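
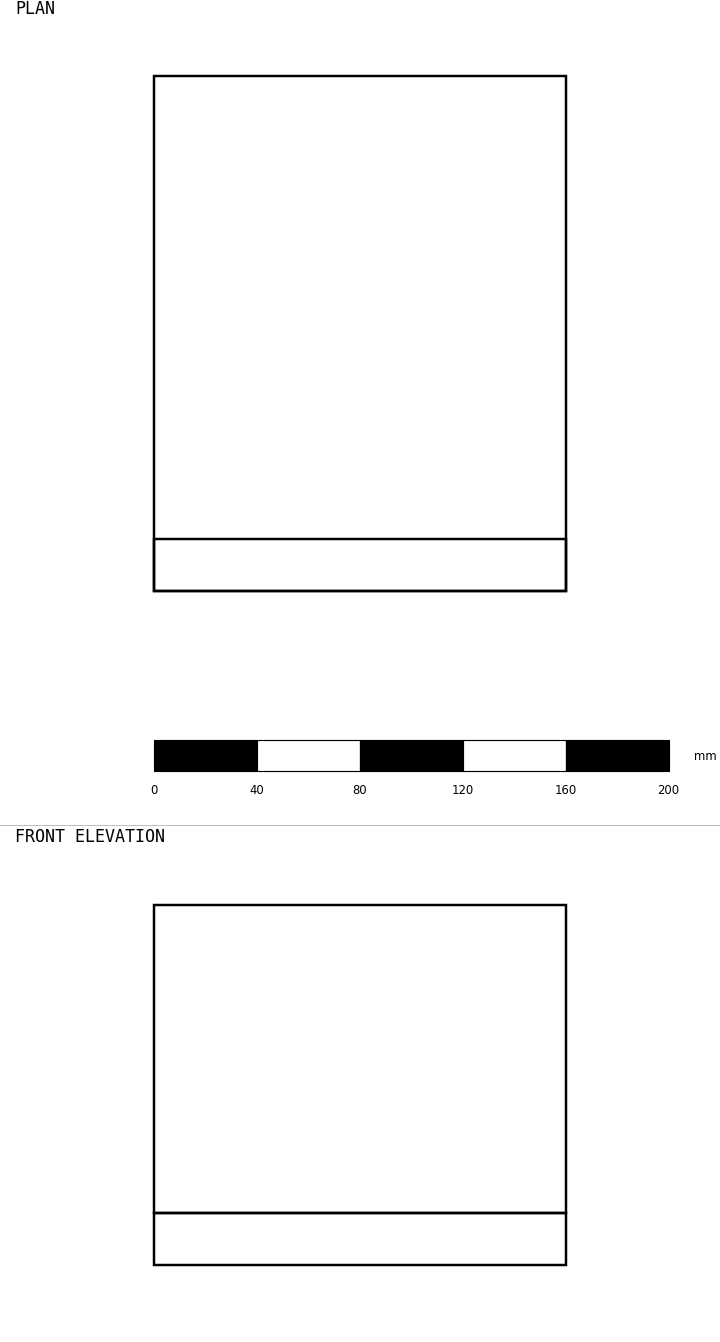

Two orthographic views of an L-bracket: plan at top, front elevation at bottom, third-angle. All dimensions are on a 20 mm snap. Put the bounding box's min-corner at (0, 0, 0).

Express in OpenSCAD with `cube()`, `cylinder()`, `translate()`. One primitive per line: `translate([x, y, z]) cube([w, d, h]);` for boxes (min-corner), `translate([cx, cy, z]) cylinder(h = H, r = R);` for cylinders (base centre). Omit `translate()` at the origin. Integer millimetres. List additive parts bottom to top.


cube([160, 200, 20]);
translate([0, 0, 20]) cube([160, 20, 120]);


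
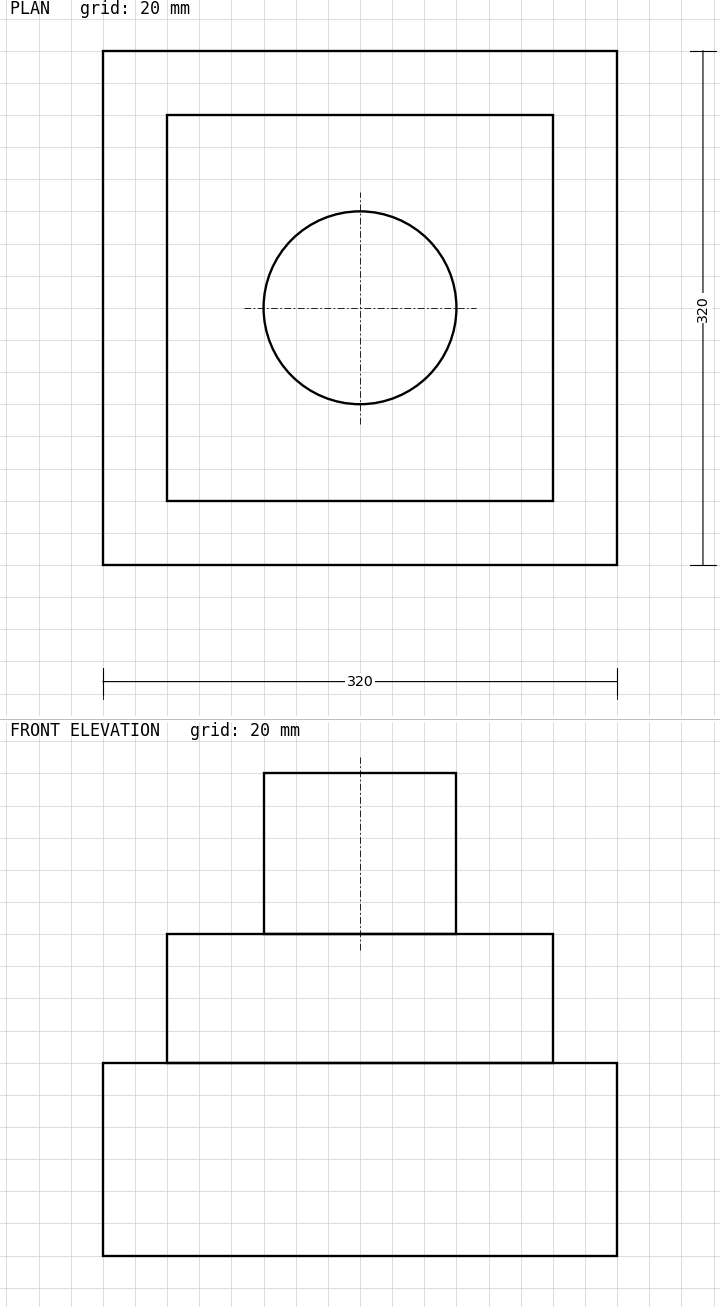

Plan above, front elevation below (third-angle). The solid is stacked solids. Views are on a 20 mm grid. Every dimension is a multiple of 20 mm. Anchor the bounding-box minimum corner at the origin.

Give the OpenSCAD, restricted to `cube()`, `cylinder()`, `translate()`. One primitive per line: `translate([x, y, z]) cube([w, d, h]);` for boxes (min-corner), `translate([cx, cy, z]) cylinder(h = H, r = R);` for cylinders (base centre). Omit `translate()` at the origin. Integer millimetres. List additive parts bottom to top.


cube([320, 320, 120]);
translate([40, 40, 120]) cube([240, 240, 80]);
translate([160, 160, 200]) cylinder(h = 100, r = 60);


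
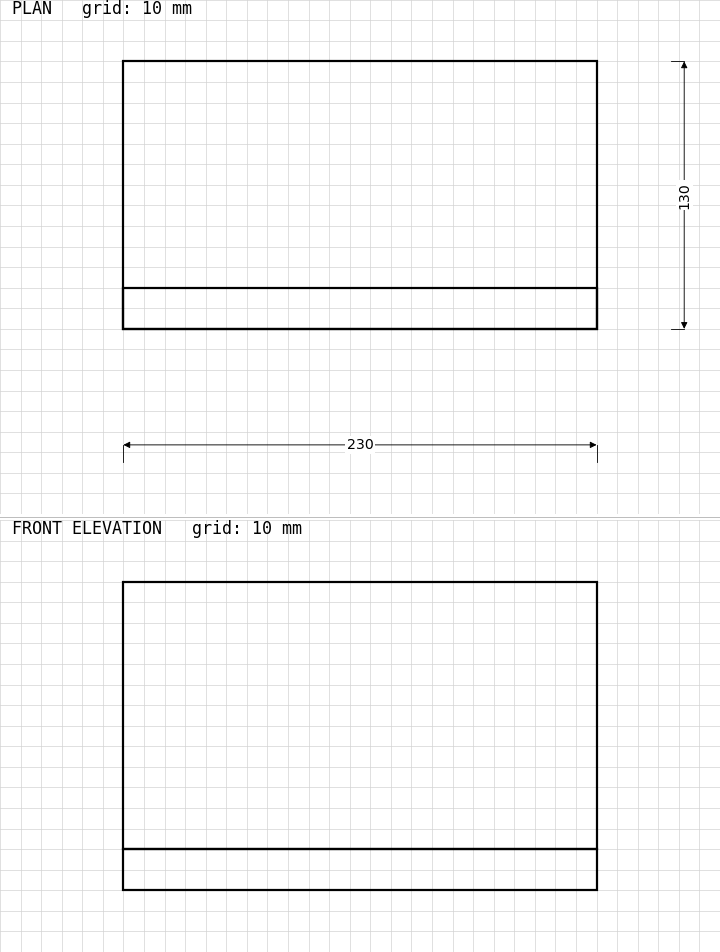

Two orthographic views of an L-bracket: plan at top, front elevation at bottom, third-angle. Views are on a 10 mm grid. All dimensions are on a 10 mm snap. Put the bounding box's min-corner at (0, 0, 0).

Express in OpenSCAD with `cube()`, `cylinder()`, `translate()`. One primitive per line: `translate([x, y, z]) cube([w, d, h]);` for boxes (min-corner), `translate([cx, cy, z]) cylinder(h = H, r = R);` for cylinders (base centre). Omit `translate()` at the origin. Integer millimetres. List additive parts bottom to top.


cube([230, 130, 20]);
translate([0, 0, 20]) cube([230, 20, 130]);


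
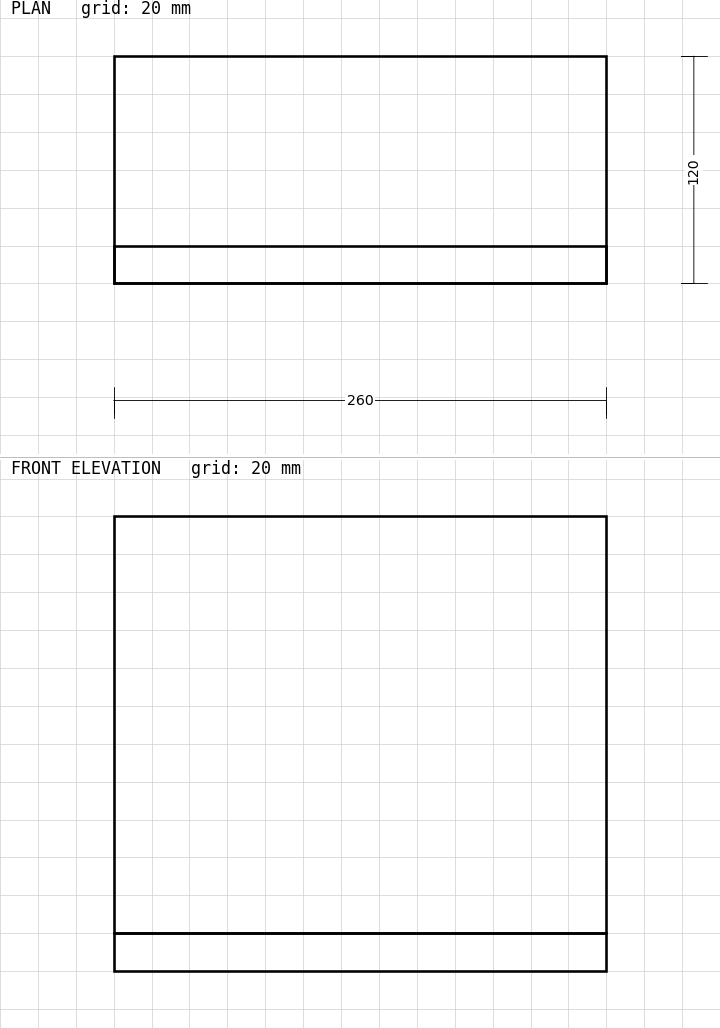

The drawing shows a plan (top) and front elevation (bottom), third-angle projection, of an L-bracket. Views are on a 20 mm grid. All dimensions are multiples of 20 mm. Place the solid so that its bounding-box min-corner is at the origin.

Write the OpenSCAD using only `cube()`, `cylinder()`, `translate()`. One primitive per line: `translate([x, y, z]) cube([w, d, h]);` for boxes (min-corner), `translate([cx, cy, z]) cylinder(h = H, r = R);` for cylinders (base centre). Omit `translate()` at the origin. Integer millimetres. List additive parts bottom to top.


cube([260, 120, 20]);
translate([0, 0, 20]) cube([260, 20, 220]);


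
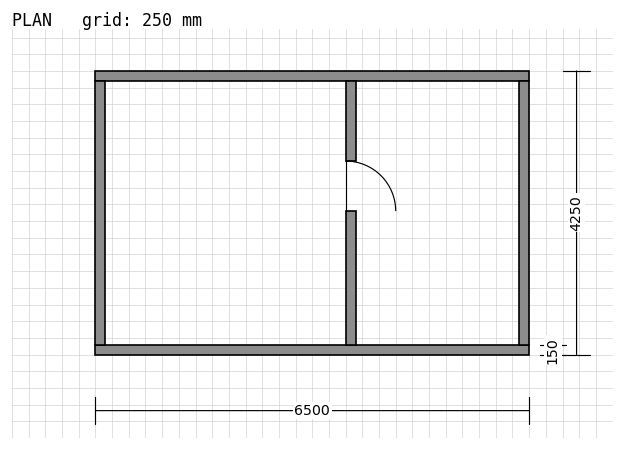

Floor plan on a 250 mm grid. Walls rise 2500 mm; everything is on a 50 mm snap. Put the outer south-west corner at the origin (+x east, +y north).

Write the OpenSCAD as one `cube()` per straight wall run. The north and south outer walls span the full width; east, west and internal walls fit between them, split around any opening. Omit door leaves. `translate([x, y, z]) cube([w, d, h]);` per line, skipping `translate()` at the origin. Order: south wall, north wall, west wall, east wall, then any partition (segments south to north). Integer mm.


cube([6500, 150, 2500]);
translate([0, 4100, 0]) cube([6500, 150, 2500]);
translate([0, 150, 0]) cube([150, 3950, 2500]);
translate([6350, 150, 0]) cube([150, 3950, 2500]);
translate([3750, 150, 0]) cube([150, 2000, 2500]);
translate([3750, 2900, 0]) cube([150, 1200, 2500]);


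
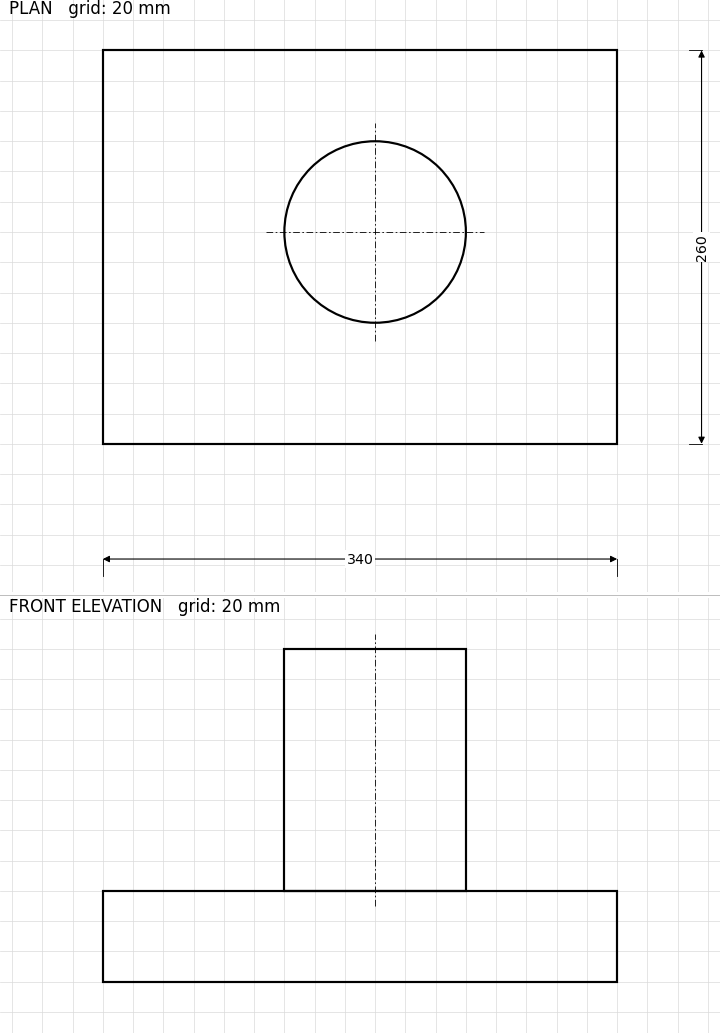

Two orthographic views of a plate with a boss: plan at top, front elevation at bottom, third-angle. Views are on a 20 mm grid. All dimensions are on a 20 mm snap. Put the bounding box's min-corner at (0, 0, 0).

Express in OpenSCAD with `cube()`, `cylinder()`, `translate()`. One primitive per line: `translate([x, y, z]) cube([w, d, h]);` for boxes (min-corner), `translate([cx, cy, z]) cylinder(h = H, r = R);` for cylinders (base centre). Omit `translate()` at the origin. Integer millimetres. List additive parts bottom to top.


cube([340, 260, 60]);
translate([180, 140, 60]) cylinder(h = 160, r = 60);


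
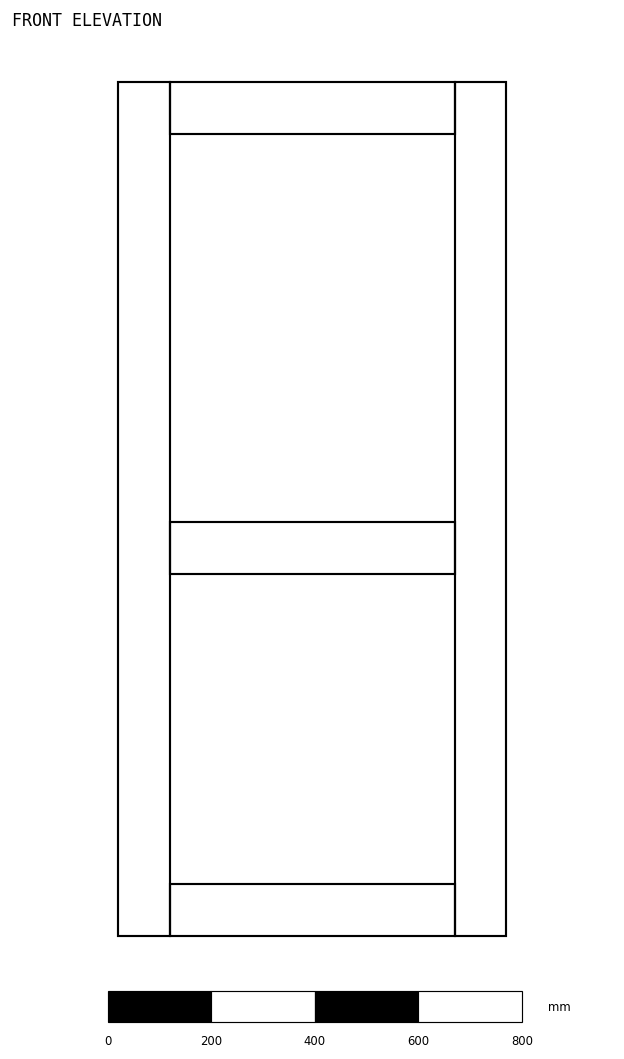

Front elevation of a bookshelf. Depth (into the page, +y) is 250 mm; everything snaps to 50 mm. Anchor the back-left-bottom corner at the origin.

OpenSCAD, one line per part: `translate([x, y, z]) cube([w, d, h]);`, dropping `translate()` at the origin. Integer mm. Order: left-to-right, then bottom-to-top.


cube([100, 250, 1650]);
translate([100, 0, 0]) cube([550, 250, 100]);
translate([100, 0, 700]) cube([550, 250, 100]);
translate([100, 0, 1550]) cube([550, 250, 100]);
translate([650, 0, 0]) cube([100, 250, 1650]);


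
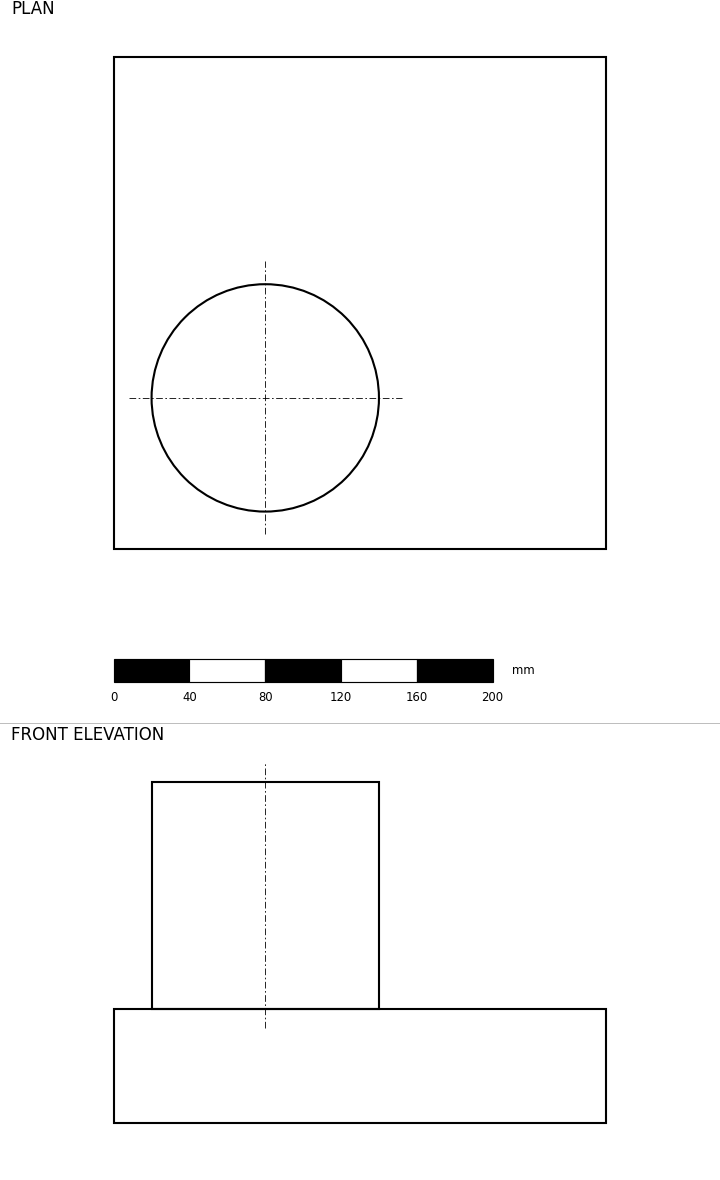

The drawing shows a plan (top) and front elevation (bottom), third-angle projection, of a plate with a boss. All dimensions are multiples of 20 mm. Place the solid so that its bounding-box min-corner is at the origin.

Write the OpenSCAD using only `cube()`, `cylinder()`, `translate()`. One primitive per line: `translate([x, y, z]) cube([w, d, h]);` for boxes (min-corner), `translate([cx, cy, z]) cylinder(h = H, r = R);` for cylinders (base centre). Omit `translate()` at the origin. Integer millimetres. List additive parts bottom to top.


cube([260, 260, 60]);
translate([80, 80, 60]) cylinder(h = 120, r = 60);


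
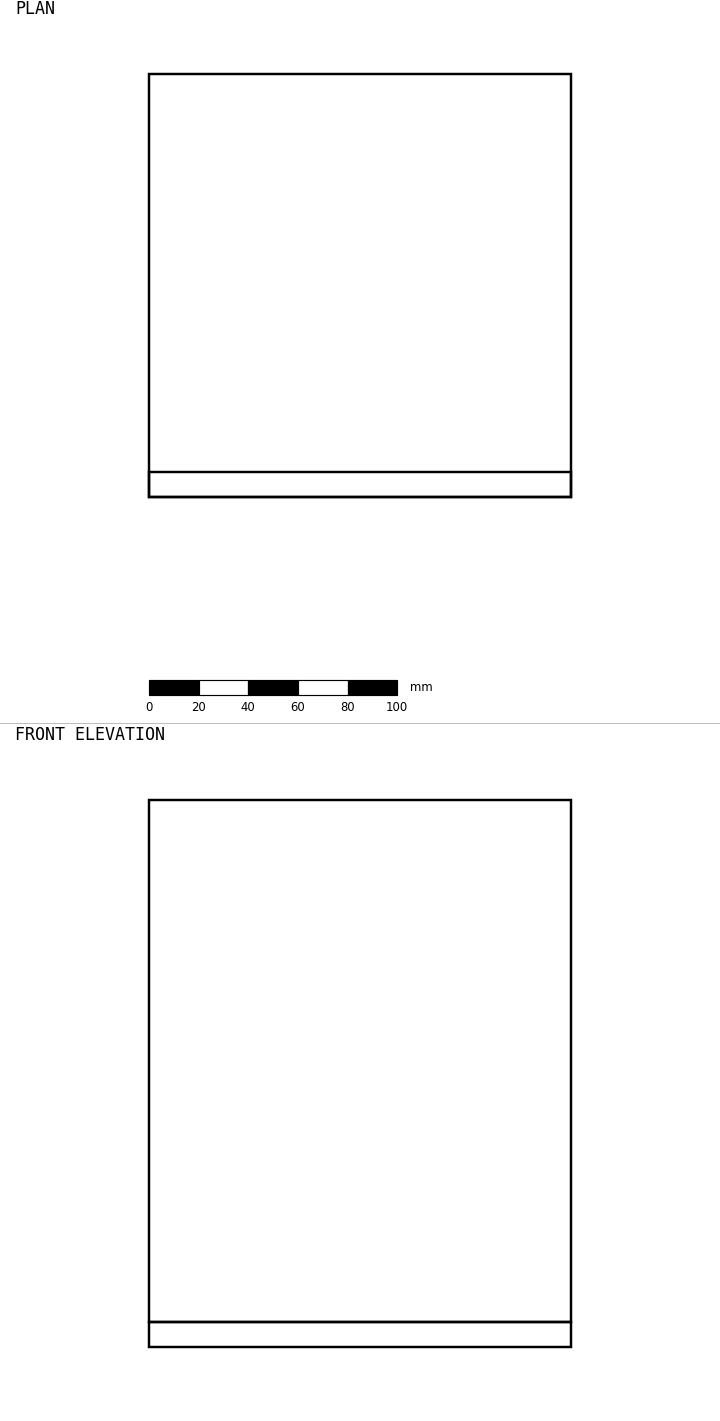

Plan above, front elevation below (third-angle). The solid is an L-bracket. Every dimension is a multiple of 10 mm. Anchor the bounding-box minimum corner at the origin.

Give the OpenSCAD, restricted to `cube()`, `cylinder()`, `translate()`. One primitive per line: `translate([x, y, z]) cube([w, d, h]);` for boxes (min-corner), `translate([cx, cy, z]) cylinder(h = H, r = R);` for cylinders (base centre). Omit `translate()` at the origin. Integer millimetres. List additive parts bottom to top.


cube([170, 170, 10]);
translate([0, 0, 10]) cube([170, 10, 210]);


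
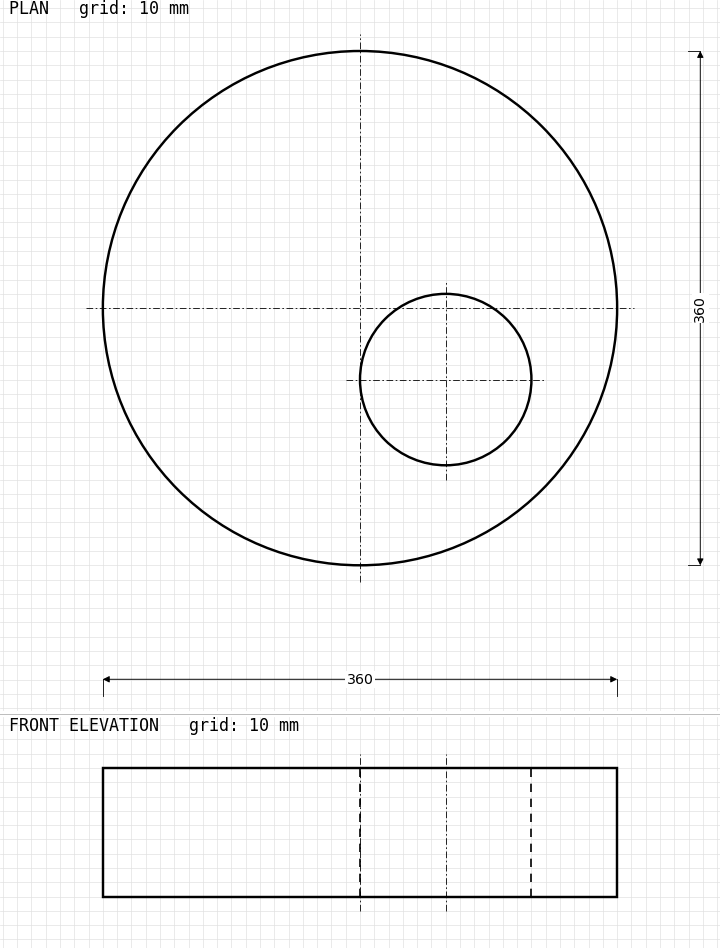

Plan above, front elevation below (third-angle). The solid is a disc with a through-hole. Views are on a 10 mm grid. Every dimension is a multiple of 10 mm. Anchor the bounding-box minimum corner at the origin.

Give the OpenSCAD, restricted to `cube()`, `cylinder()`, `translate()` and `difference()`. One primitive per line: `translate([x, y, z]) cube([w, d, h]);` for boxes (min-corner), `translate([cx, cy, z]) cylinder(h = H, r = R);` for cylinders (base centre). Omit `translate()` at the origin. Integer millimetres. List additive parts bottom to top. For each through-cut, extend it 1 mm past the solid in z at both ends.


difference() {
  translate([180, 180, 0]) cylinder(h = 90, r = 180);
  translate([240, 130, -1]) cylinder(h = 92, r = 60);
}


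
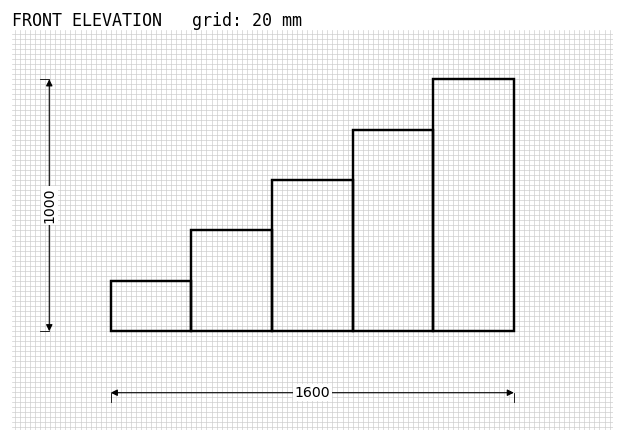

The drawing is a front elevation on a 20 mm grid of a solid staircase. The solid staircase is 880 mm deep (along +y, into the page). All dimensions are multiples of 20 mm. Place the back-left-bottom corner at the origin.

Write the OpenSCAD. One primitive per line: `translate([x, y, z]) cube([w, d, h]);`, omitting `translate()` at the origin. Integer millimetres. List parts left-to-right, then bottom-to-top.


cube([320, 880, 200]);
translate([320, 0, 0]) cube([320, 880, 400]);
translate([640, 0, 0]) cube([320, 880, 600]);
translate([960, 0, 0]) cube([320, 880, 800]);
translate([1280, 0, 0]) cube([320, 880, 1000]);


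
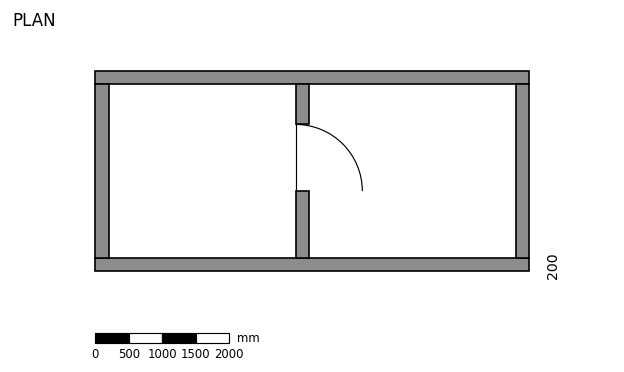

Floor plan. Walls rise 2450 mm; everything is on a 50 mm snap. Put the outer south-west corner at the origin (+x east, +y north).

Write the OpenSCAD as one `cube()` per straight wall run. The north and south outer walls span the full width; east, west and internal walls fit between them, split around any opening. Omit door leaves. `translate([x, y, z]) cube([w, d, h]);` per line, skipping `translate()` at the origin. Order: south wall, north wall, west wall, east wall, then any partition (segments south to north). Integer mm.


cube([6500, 200, 2450]);
translate([0, 2800, 0]) cube([6500, 200, 2450]);
translate([0, 200, 0]) cube([200, 2600, 2450]);
translate([6300, 200, 0]) cube([200, 2600, 2450]);
translate([3000, 200, 0]) cube([200, 1000, 2450]);
translate([3000, 2200, 0]) cube([200, 600, 2450]);


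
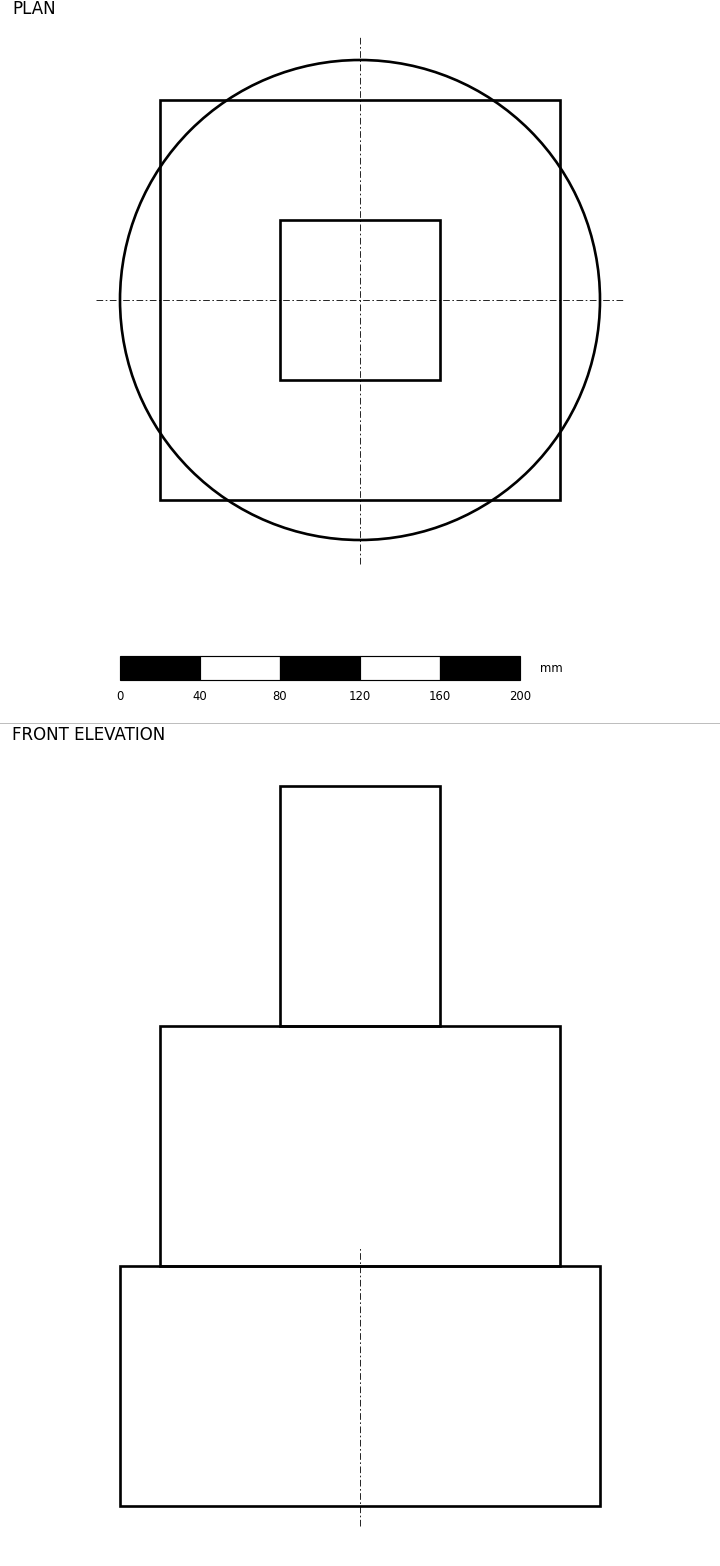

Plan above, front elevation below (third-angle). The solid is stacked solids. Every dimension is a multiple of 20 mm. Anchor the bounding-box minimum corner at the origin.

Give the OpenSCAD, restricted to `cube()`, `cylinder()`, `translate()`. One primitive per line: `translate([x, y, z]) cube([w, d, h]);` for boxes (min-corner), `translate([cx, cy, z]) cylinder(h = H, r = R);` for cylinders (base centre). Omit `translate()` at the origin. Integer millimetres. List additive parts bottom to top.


translate([120, 120, 0]) cylinder(h = 120, r = 120);
translate([20, 20, 120]) cube([200, 200, 120]);
translate([80, 80, 240]) cube([80, 80, 120]);


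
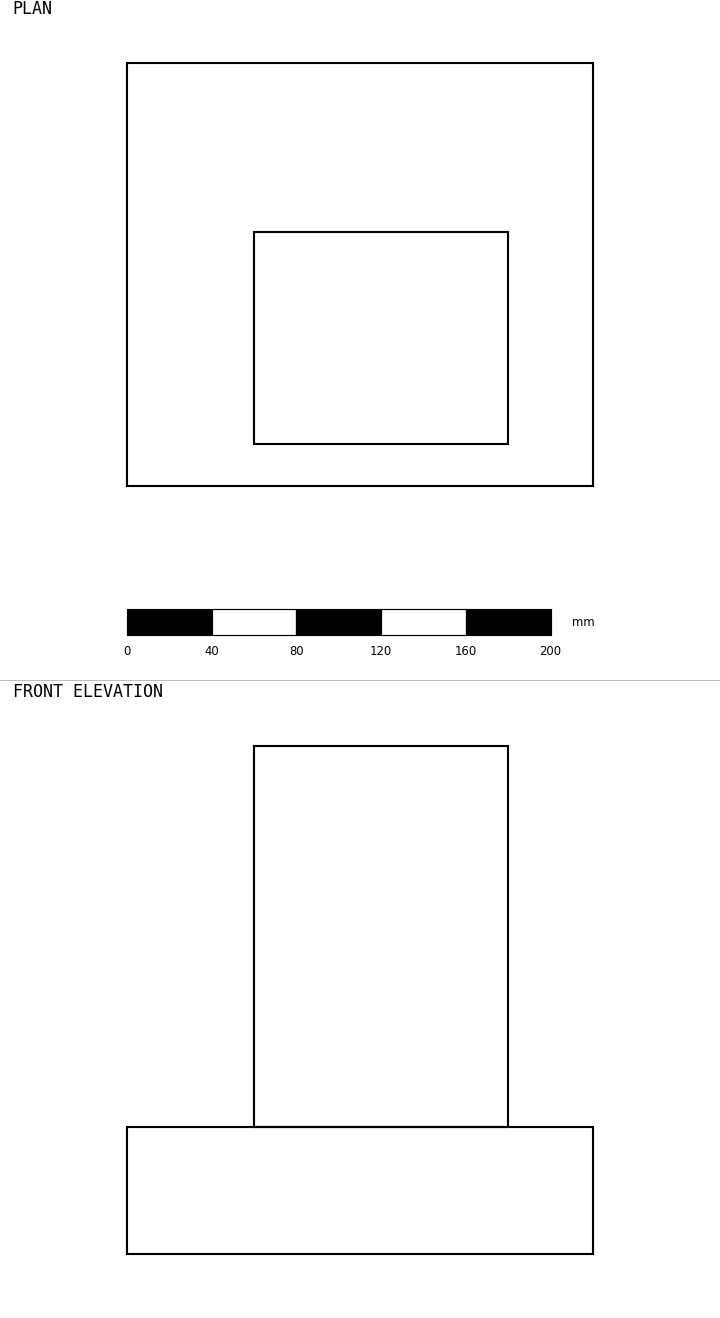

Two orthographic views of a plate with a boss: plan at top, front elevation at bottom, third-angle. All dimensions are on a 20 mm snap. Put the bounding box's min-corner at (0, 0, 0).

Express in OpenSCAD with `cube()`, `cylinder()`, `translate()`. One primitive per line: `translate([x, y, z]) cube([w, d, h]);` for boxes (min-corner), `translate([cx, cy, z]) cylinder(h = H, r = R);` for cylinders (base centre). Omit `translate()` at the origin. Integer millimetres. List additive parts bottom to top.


cube([220, 200, 60]);
translate([60, 20, 60]) cube([120, 100, 180]);


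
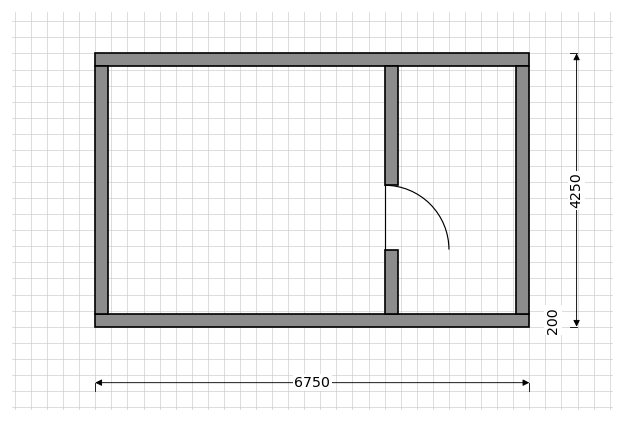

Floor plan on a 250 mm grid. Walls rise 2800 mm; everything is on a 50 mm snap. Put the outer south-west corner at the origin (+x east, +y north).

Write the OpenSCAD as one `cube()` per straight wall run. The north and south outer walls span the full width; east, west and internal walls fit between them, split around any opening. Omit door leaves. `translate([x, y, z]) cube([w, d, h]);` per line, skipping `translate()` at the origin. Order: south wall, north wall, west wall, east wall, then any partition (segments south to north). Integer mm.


cube([6750, 200, 2800]);
translate([0, 4050, 0]) cube([6750, 200, 2800]);
translate([0, 200, 0]) cube([200, 3850, 2800]);
translate([6550, 200, 0]) cube([200, 3850, 2800]);
translate([4500, 200, 0]) cube([200, 1000, 2800]);
translate([4500, 2200, 0]) cube([200, 1850, 2800]);


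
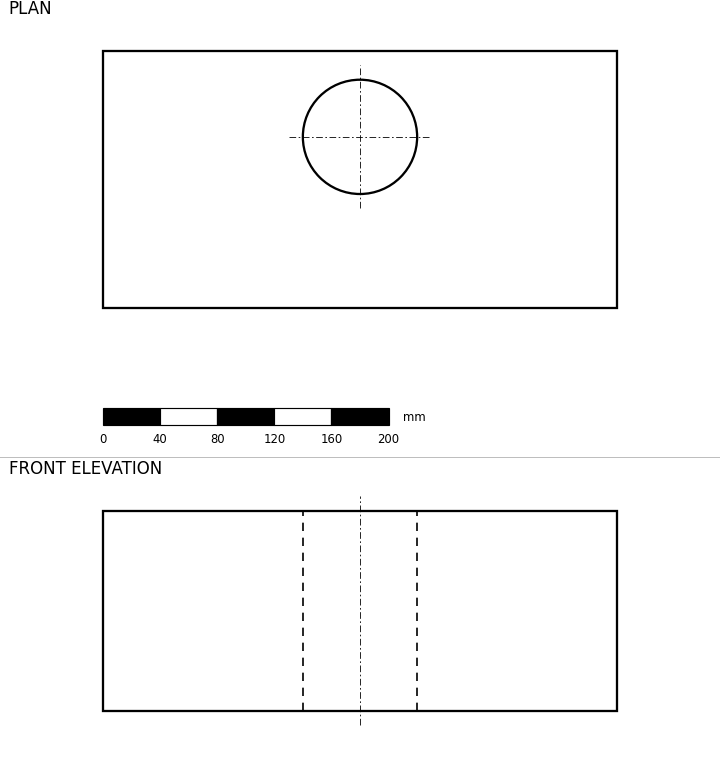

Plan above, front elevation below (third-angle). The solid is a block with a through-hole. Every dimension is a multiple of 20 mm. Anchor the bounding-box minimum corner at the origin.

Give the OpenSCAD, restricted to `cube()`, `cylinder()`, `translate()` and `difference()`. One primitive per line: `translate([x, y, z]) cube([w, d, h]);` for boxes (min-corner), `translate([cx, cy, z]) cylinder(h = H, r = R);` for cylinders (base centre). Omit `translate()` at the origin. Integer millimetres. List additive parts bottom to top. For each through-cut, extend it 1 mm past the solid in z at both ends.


difference() {
  cube([360, 180, 140]);
  translate([180, 120, -1]) cylinder(h = 142, r = 40);
}


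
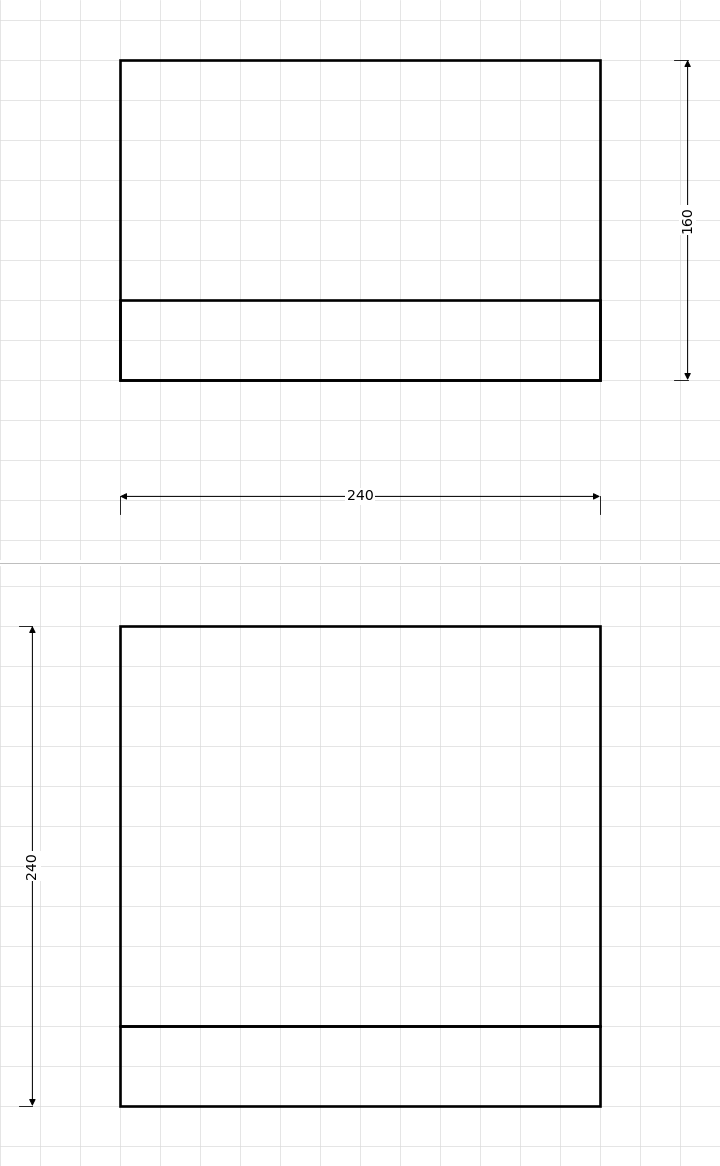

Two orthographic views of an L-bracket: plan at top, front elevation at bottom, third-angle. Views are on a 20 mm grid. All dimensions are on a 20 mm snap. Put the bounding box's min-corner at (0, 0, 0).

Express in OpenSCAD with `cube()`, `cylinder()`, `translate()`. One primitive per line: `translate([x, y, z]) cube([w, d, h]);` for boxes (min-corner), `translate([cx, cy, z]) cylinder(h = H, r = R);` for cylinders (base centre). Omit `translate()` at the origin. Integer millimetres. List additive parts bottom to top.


cube([240, 160, 40]);
translate([0, 0, 40]) cube([240, 40, 200]);


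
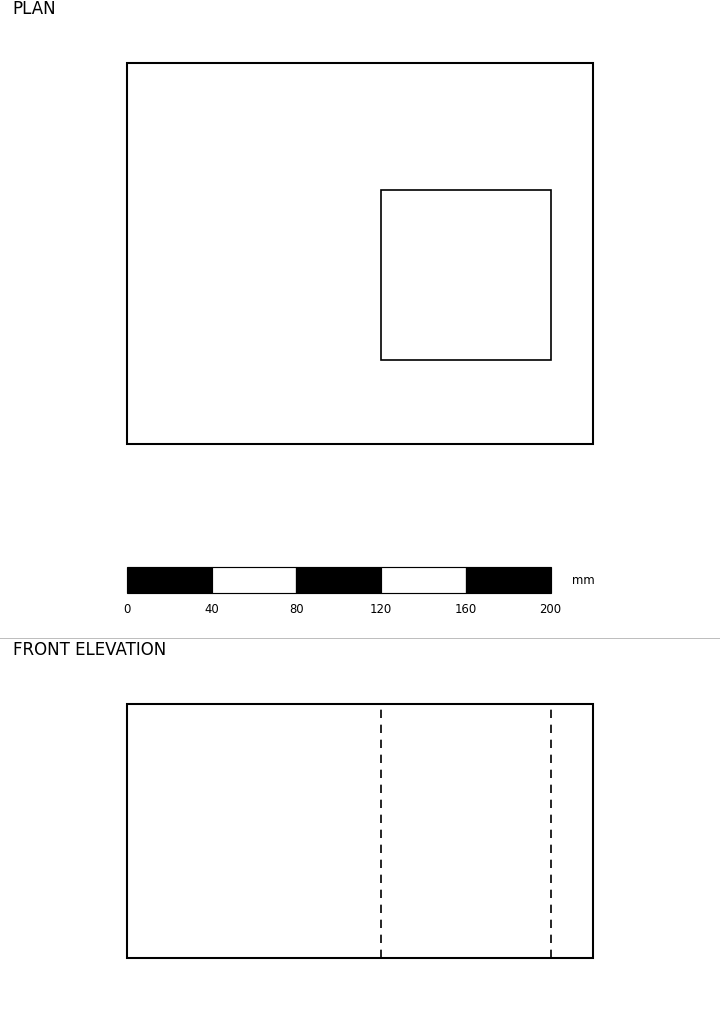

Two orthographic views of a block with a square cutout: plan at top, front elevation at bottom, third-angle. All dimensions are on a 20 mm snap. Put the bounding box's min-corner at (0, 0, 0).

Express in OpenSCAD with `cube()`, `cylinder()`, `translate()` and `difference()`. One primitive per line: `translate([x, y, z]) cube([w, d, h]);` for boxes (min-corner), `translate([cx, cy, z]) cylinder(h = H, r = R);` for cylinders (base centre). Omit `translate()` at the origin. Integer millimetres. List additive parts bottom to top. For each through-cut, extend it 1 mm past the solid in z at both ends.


difference() {
  cube([220, 180, 120]);
  translate([120, 40, -1]) cube([80, 80, 122]);
}


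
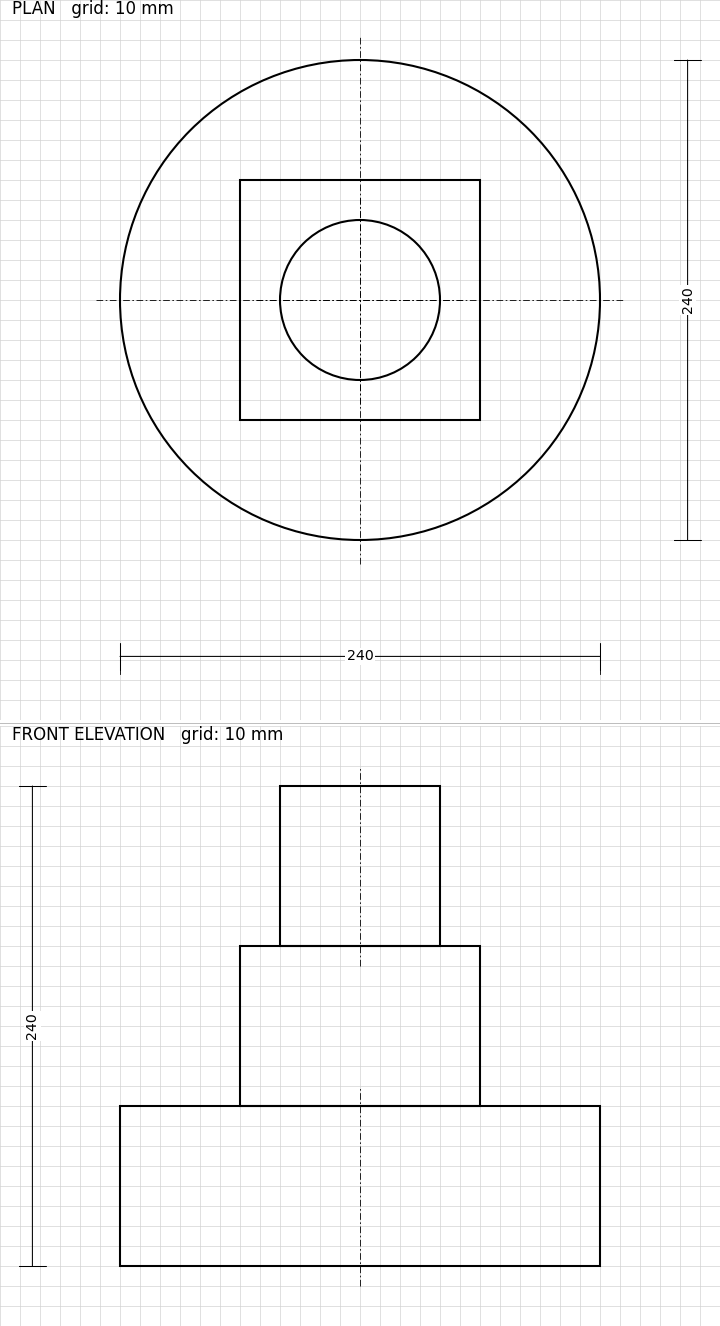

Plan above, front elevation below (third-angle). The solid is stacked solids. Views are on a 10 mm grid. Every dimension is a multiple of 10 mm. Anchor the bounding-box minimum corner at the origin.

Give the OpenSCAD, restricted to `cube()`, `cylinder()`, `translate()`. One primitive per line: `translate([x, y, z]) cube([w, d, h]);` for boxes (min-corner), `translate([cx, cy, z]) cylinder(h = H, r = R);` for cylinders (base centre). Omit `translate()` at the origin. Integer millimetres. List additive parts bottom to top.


translate([120, 120, 0]) cylinder(h = 80, r = 120);
translate([60, 60, 80]) cube([120, 120, 80]);
translate([120, 120, 160]) cylinder(h = 80, r = 40);


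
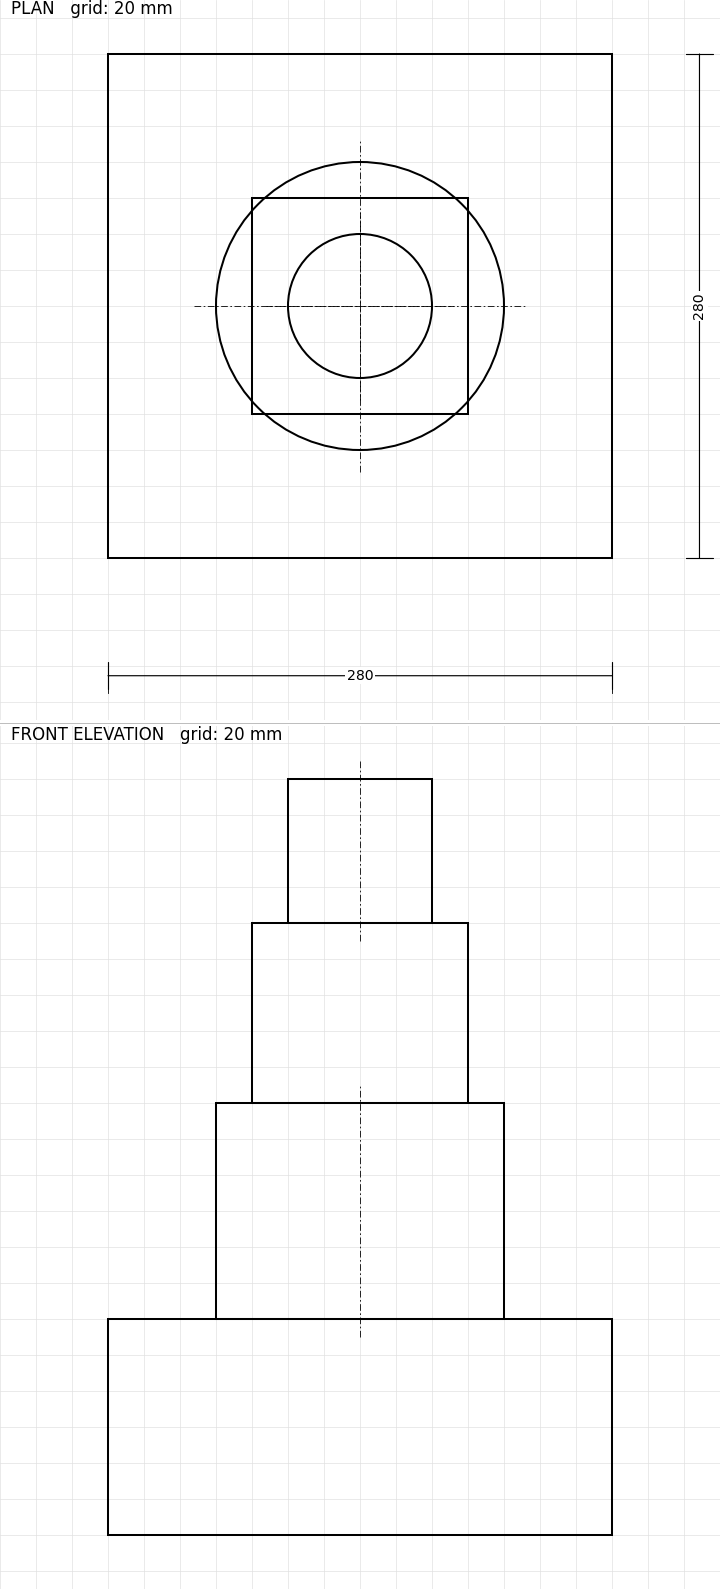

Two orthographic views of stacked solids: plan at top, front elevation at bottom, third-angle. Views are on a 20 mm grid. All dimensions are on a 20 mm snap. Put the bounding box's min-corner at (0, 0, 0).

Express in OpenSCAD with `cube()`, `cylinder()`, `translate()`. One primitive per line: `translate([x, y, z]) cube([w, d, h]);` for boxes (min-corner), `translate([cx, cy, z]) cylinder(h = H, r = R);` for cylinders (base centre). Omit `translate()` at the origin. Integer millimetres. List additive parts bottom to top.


cube([280, 280, 120]);
translate([140, 140, 120]) cylinder(h = 120, r = 80);
translate([80, 80, 240]) cube([120, 120, 100]);
translate([140, 140, 340]) cylinder(h = 80, r = 40);


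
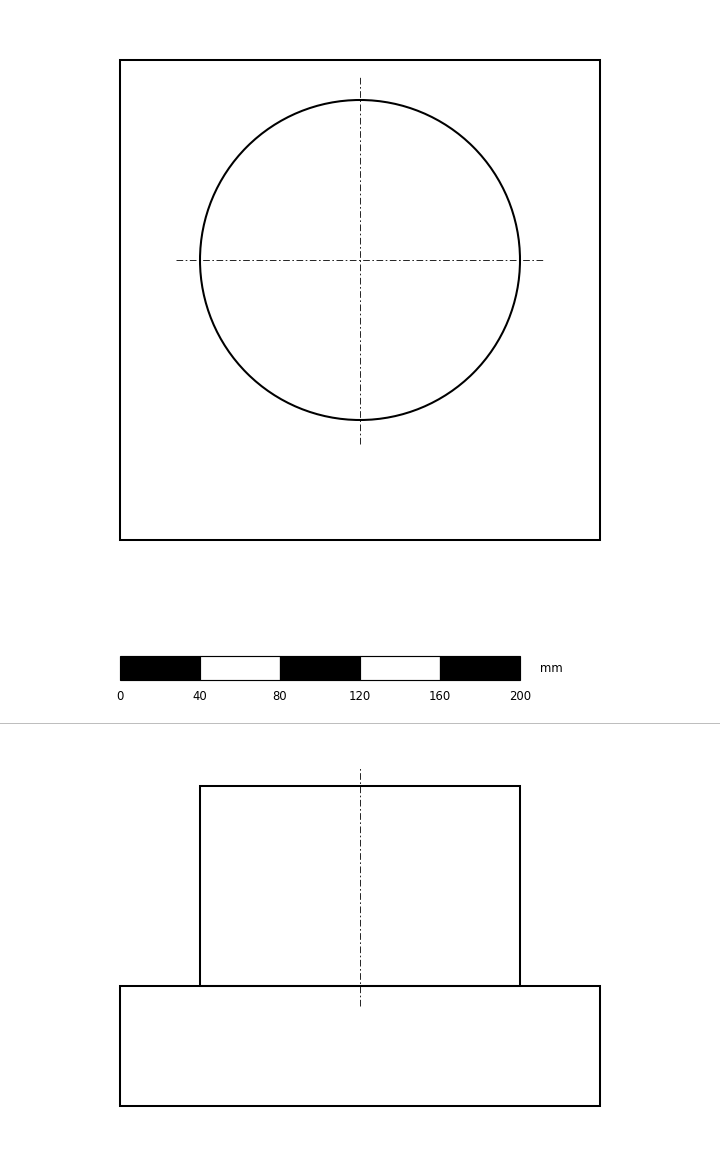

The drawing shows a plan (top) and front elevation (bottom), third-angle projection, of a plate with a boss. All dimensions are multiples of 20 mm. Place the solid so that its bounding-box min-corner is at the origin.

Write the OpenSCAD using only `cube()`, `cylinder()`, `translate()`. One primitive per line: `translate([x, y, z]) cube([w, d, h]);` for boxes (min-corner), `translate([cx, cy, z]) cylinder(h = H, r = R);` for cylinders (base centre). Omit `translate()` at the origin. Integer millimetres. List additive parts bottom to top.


cube([240, 240, 60]);
translate([120, 140, 60]) cylinder(h = 100, r = 80);


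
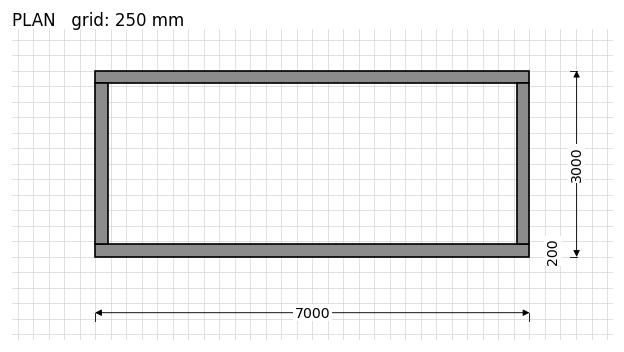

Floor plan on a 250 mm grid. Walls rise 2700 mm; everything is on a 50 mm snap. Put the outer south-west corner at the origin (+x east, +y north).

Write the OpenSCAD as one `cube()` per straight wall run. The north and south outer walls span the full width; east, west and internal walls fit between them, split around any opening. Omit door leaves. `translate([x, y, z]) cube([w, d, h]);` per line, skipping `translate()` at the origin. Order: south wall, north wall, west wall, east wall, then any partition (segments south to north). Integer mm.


cube([7000, 200, 2700]);
translate([0, 2800, 0]) cube([7000, 200, 2700]);
translate([0, 200, 0]) cube([200, 2600, 2700]);
translate([6800, 200, 0]) cube([200, 2600, 2700]);


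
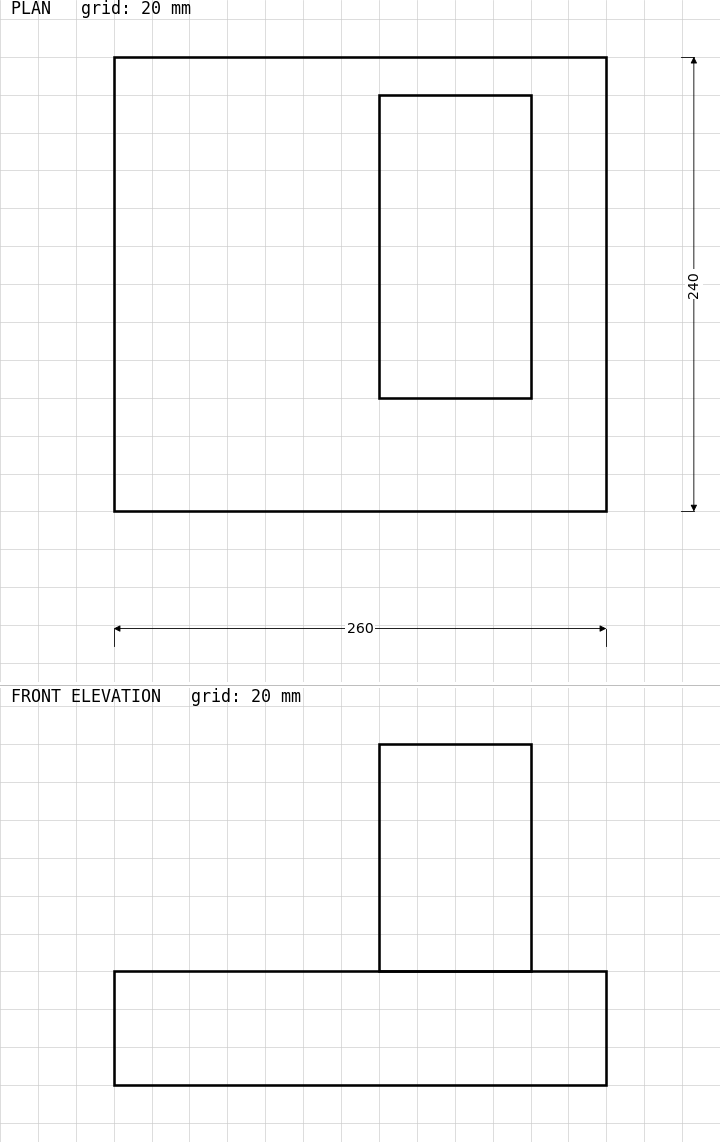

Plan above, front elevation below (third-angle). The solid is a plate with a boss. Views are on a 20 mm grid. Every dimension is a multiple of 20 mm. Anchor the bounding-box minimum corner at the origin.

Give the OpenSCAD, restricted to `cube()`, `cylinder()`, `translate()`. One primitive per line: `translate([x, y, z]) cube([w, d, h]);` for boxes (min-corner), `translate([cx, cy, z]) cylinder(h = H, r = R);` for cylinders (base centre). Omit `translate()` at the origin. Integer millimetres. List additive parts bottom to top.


cube([260, 240, 60]);
translate([140, 60, 60]) cube([80, 160, 120]);


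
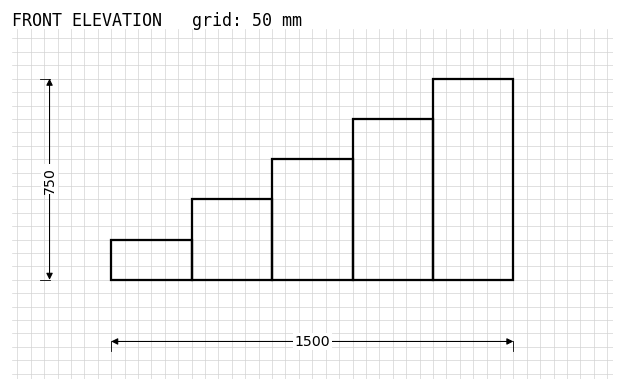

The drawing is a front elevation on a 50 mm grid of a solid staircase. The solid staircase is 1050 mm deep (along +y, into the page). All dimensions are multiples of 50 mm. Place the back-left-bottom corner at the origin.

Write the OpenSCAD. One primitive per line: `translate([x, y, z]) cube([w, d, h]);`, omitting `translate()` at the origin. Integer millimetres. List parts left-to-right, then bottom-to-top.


cube([300, 1050, 150]);
translate([300, 0, 0]) cube([300, 1050, 300]);
translate([600, 0, 0]) cube([300, 1050, 450]);
translate([900, 0, 0]) cube([300, 1050, 600]);
translate([1200, 0, 0]) cube([300, 1050, 750]);


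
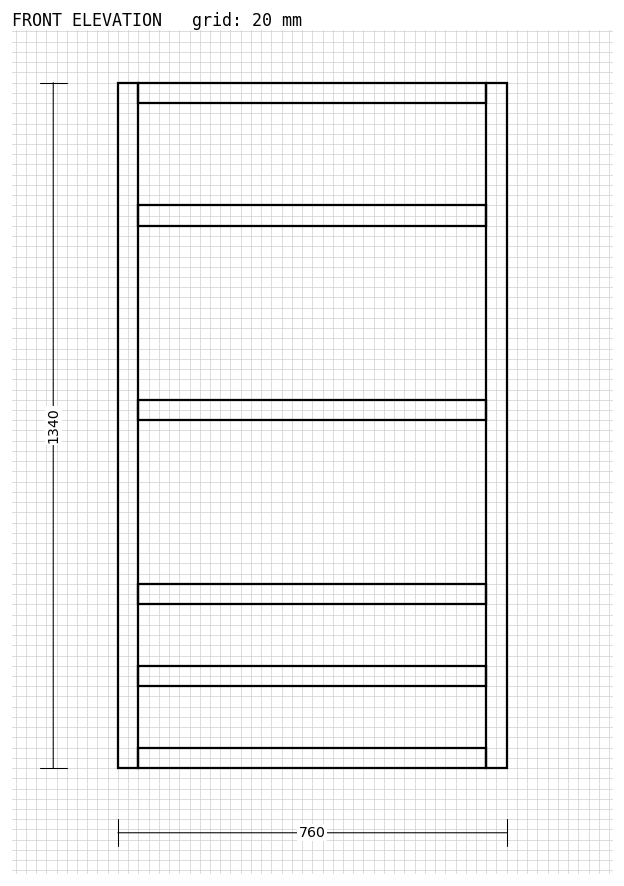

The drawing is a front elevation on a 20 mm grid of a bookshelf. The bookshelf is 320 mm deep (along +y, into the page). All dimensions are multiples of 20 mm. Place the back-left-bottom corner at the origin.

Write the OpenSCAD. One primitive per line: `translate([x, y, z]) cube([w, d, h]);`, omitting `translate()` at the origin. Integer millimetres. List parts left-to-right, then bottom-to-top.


cube([40, 320, 1340]);
translate([40, 0, 0]) cube([680, 320, 40]);
translate([40, 0, 160]) cube([680, 320, 40]);
translate([40, 0, 320]) cube([680, 320, 40]);
translate([40, 0, 680]) cube([680, 320, 40]);
translate([40, 0, 1060]) cube([680, 320, 40]);
translate([40, 0, 1300]) cube([680, 320, 40]);
translate([720, 0, 0]) cube([40, 320, 1340]);


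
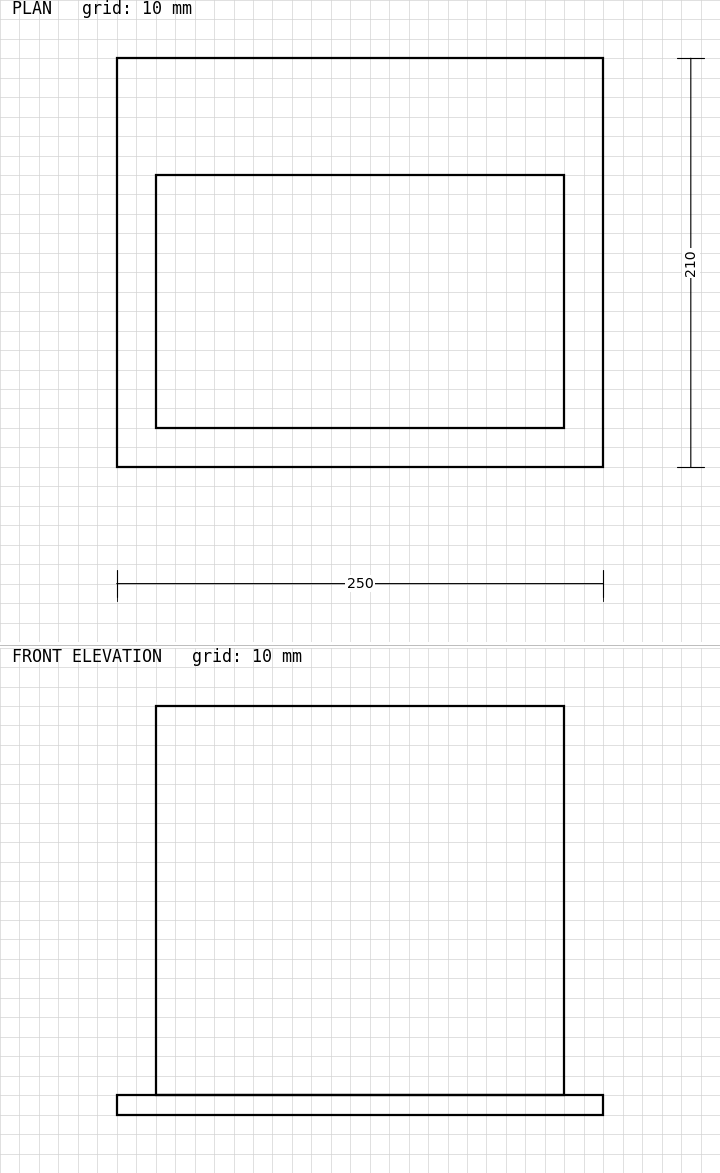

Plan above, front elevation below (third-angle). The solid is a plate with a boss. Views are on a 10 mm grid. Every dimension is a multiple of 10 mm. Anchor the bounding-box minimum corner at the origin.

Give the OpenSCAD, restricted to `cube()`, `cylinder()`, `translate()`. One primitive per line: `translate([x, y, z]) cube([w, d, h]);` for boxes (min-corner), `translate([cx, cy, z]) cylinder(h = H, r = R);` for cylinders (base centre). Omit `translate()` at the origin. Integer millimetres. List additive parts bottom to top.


cube([250, 210, 10]);
translate([20, 20, 10]) cube([210, 130, 200]);


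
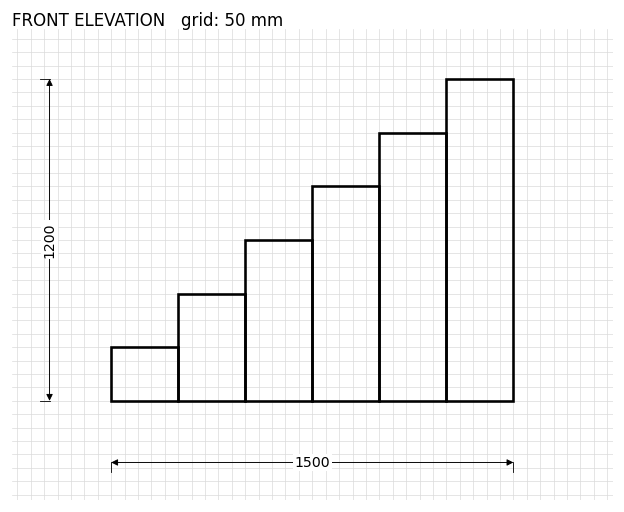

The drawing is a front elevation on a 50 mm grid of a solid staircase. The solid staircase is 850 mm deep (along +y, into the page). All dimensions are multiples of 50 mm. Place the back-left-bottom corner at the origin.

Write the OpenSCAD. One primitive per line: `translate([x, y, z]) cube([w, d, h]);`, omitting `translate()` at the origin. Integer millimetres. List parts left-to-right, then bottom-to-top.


cube([250, 850, 200]);
translate([250, 0, 0]) cube([250, 850, 400]);
translate([500, 0, 0]) cube([250, 850, 600]);
translate([750, 0, 0]) cube([250, 850, 800]);
translate([1000, 0, 0]) cube([250, 850, 1000]);
translate([1250, 0, 0]) cube([250, 850, 1200]);


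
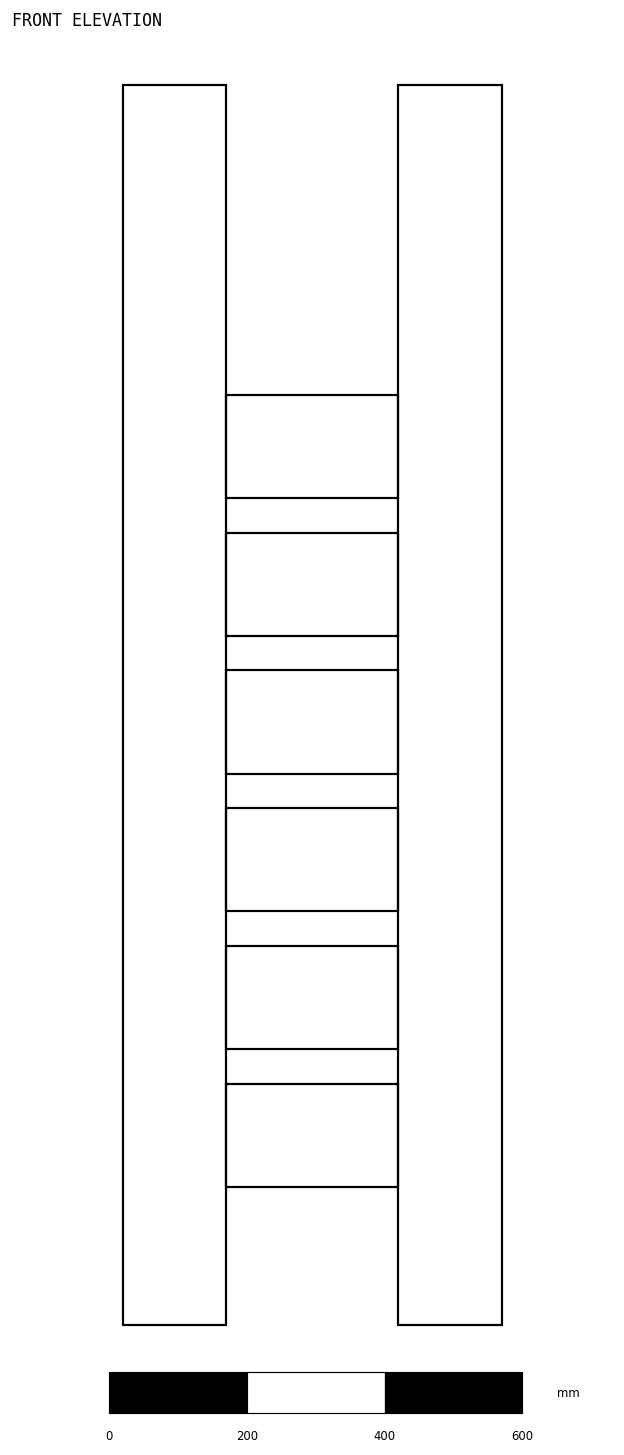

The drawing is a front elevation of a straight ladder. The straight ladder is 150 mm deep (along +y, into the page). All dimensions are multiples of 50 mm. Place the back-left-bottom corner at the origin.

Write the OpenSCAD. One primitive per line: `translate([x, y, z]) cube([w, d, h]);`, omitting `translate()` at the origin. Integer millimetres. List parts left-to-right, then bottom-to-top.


cube([150, 150, 1800]);
translate([150, 0, 200]) cube([250, 150, 150]);
translate([150, 0, 400]) cube([250, 150, 150]);
translate([150, 0, 600]) cube([250, 150, 150]);
translate([150, 0, 800]) cube([250, 150, 150]);
translate([150, 0, 1000]) cube([250, 150, 150]);
translate([150, 0, 1200]) cube([250, 150, 150]);
translate([400, 0, 0]) cube([150, 150, 1800]);


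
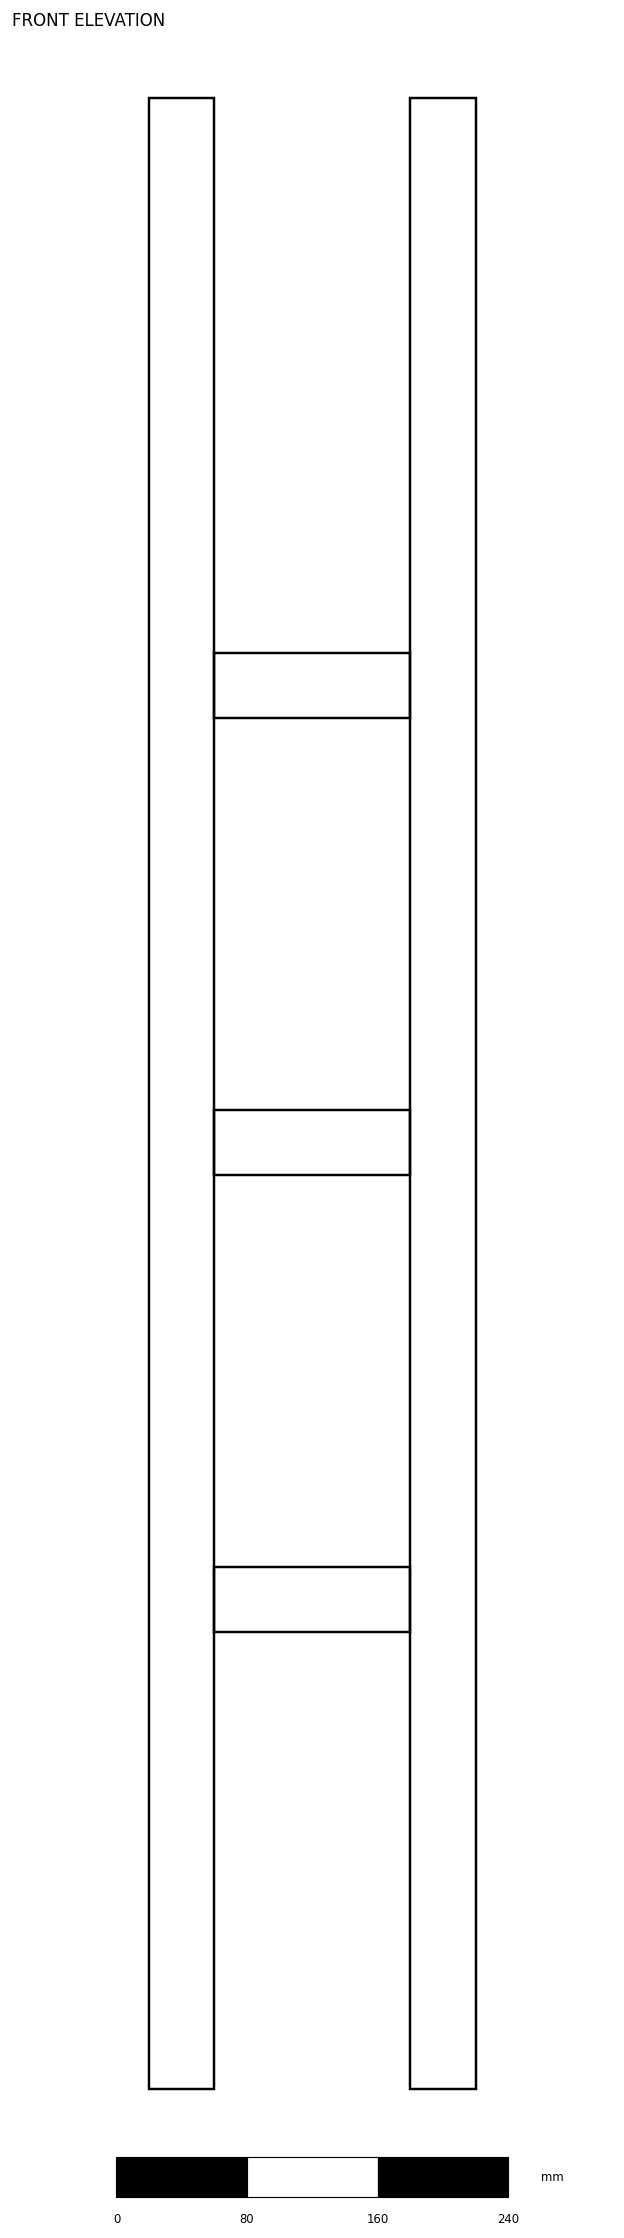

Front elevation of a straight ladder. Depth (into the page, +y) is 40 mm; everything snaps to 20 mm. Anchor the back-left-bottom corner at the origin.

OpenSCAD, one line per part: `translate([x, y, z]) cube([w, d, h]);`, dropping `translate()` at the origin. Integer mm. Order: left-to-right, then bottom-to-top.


cube([40, 40, 1220]);
translate([40, 0, 280]) cube([120, 40, 40]);
translate([40, 0, 560]) cube([120, 40, 40]);
translate([40, 0, 840]) cube([120, 40, 40]);
translate([160, 0, 0]) cube([40, 40, 1220]);


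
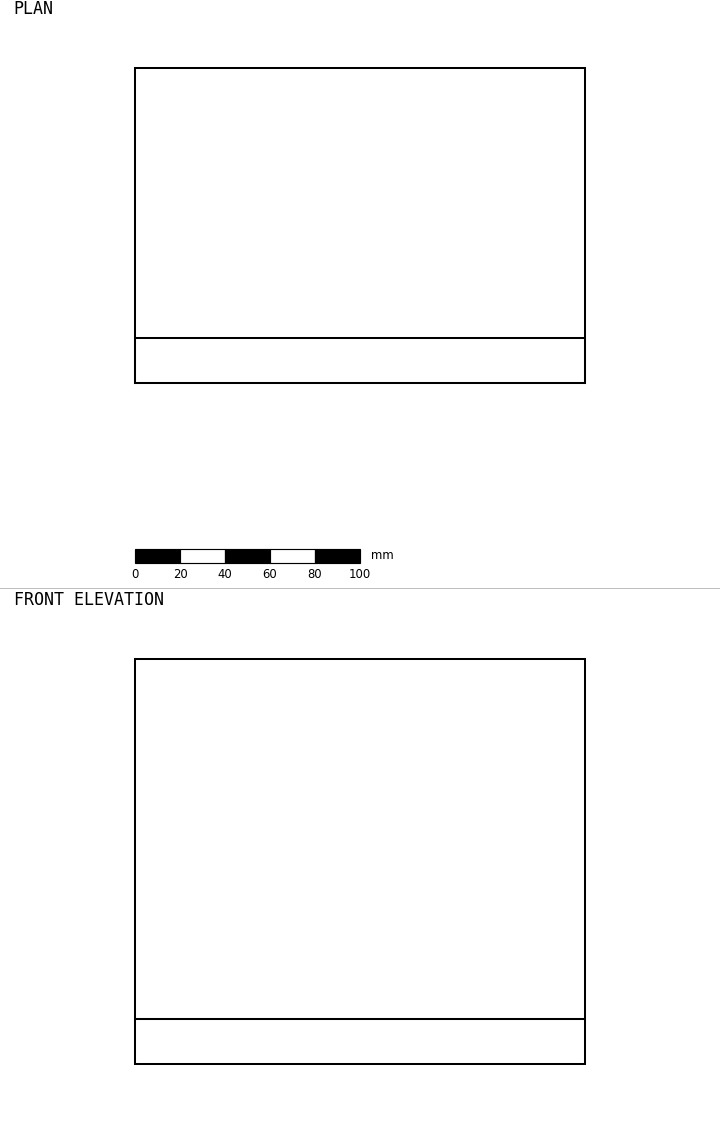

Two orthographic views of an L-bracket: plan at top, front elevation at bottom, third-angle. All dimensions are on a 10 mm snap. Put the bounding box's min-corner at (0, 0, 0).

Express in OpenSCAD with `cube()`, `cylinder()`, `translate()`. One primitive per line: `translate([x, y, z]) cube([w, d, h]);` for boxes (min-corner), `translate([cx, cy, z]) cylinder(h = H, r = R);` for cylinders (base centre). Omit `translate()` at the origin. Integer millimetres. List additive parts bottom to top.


cube([200, 140, 20]);
translate([0, 0, 20]) cube([200, 20, 160]);


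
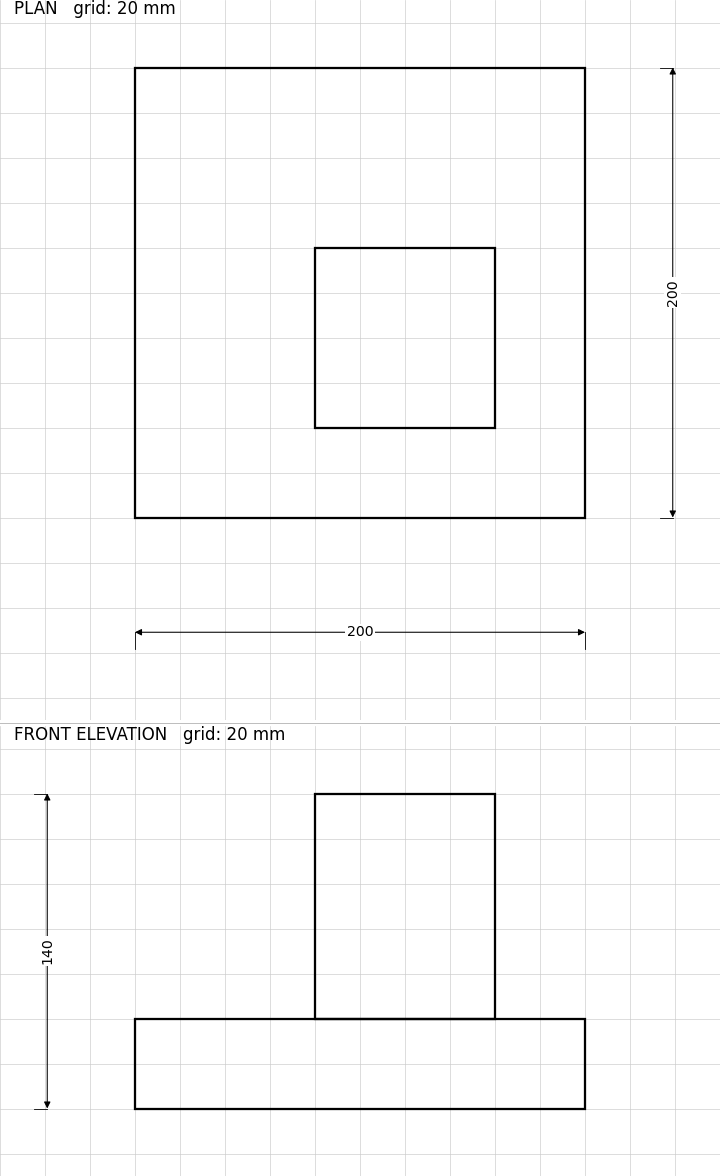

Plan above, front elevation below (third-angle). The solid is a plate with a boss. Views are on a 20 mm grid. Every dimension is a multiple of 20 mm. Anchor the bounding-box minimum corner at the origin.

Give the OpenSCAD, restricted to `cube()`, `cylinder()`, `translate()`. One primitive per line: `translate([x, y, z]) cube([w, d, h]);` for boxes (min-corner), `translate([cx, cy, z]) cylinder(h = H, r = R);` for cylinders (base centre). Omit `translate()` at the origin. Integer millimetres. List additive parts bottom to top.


cube([200, 200, 40]);
translate([80, 40, 40]) cube([80, 80, 100]);


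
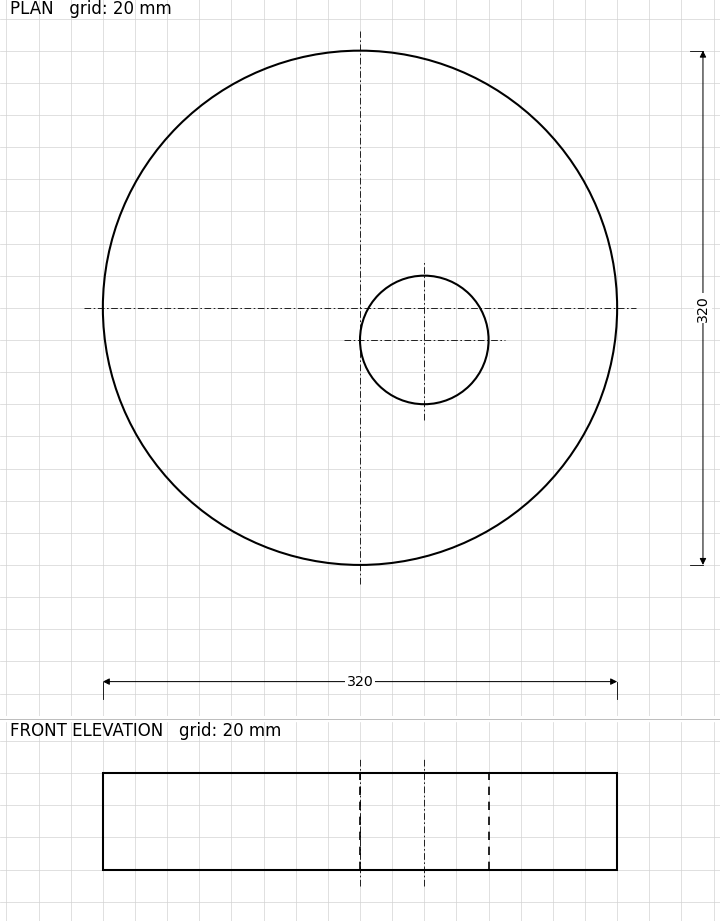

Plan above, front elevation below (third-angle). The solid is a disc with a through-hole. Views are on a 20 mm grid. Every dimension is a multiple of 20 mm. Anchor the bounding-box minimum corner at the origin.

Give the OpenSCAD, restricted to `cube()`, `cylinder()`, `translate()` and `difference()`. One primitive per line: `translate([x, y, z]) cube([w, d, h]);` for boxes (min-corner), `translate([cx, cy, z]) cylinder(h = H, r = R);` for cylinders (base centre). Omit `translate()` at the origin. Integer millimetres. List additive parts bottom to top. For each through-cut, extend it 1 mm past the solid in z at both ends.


difference() {
  translate([160, 160, 0]) cylinder(h = 60, r = 160);
  translate([200, 140, -1]) cylinder(h = 62, r = 40);
}


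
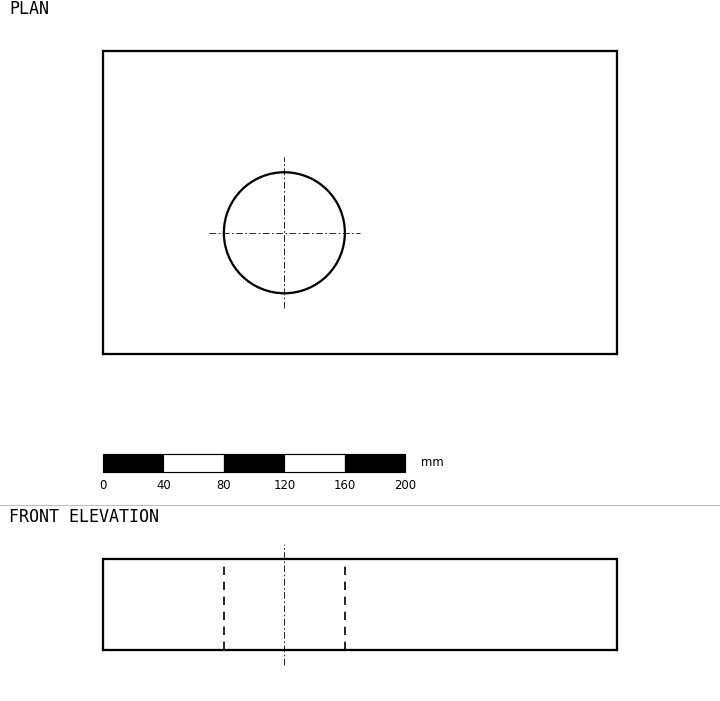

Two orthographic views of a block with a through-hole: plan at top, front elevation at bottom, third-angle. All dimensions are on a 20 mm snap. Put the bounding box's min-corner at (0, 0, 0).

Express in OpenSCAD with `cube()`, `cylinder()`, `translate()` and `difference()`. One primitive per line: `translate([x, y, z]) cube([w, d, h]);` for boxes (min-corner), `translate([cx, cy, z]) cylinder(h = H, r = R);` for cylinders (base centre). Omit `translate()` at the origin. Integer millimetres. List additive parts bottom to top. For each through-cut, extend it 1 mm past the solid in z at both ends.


difference() {
  cube([340, 200, 60]);
  translate([120, 80, -1]) cylinder(h = 62, r = 40);
}
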